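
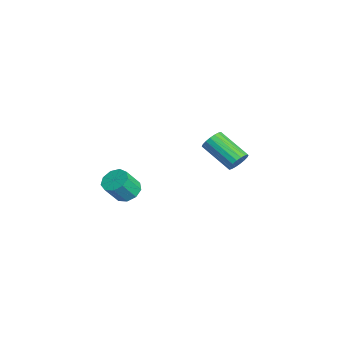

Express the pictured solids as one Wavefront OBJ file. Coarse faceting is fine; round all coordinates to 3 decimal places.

v -0.508 3.013 -0.368
v -0.176 3.064 0.13
v -1.341 2.078 1.006
v -1.672 2.027 0.508
v -0.341 3.273 0.146
v -1.506 2.287 1.022
v -0.539 3.431 0.061
v -1.704 2.445 0.937
v -0.73 3.506 -0.109
v -1.895 2.52 0.767
v -0.878 3.484 -0.331
v -2.043 2.497 0.546
v -0.952 3.368 -0.559
v -2.117 2.382 0.317
v -0.938 3.182 -0.75
v -2.103 2.196 0.126
v -0.839 2.962 -0.866
v -2.004 1.976 0.01
v -0.674 2.753 -0.882
v -1.839 1.767 -0.006
v -0.476 2.595 -0.797
v -1.641 1.609 0.079
v -0.285 2.52 -0.627
v -1.45 1.534 0.249
v -0.137 2.543 -0.406
v -1.302 1.556 0.471
v -0.063 2.658 -0.177
v -1.228 1.672 0.699
v -0.077 2.844 0.014
v -1.242 1.858 0.89
v 3.632 -2.552 0.997
v 4.231 -2.301 0.979
v 4.508 -2.898 1.886
v 3.908 -3.148 1.903
v 3.967 -2.045 1.228
v 4.243 -2.642 2.135
v 3.545 -2.026 1.369
v 3.822 -2.623 2.276
v 3.165 -2.253 1.336
v 3.441 -2.85 2.242
v 3.002 -2.62 1.144
v 3.279 -3.216 2.05
v 3.135 -2.955 0.883
v 3.411 -3.551 1.789
v 3.5 -3.101 0.675
v 3.776 -3.698 1.582
v 3.927 -2.99 0.618
v 4.203 -3.587 1.525
v 4.216 -2.674 0.738
v 4.492 -3.271 1.645
f 2 1 5
f 2 5 3
f 3 5 6
f 3 6 4
f 5 1 7
f 5 7 6
f 6 7 8
f 6 8 4
f 7 1 9
f 7 9 8
f 8 9 10
f 8 10 4
f 9 1 11
f 9 11 10
f 10 11 12
f 10 12 4
f 11 1 13
f 11 13 12
f 12 13 14
f 12 14 4
f 13 1 15
f 13 15 14
f 14 15 16
f 14 16 4
f 15 1 17
f 15 17 16
f 16 17 18
f 16 18 4
f 17 1 19
f 17 19 18
f 18 19 20
f 18 20 4
f 19 1 21
f 19 21 20
f 20 21 22
f 20 22 4
f 21 1 23
f 21 23 22
f 22 23 24
f 22 24 4
f 23 1 25
f 23 25 24
f 24 25 26
f 24 26 4
f 25 1 27
f 25 27 26
f 26 27 28
f 26 28 4
f 27 1 29
f 27 29 28
f 28 29 30
f 28 30 4
f 29 1 2
f 29 2 30
f 30 2 3
f 30 3 4
f 32 31 35
f 32 35 33
f 33 35 36
f 33 36 34
f 35 31 37
f 35 37 36
f 36 37 38
f 36 38 34
f 37 31 39
f 37 39 38
f 38 39 40
f 38 40 34
f 39 31 41
f 39 41 40
f 40 41 42
f 40 42 34
f 41 31 43
f 41 43 42
f 42 43 44
f 42 44 34
f 43 31 45
f 43 45 44
f 44 45 46
f 44 46 34
f 45 31 47
f 45 47 46
f 46 47 48
f 46 48 34
f 47 31 49
f 47 49 48
f 48 49 50
f 48 50 34
f 49 31 32
f 49 32 50
f 50 32 33
f 50 33 34



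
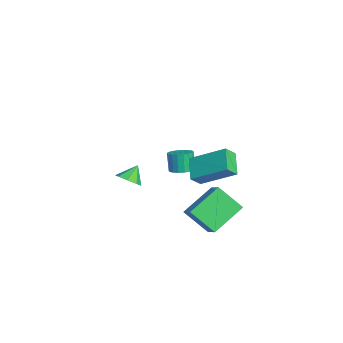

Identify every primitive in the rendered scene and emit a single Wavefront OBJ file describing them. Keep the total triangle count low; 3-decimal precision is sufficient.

v 2.394 0.75 -1.306
v 1.244 0.871 -0.534
v 3.266 2.376 -0.262
v 2.117 2.497 0.51
v 2.723 0.203 -0.73
v 1.574 0.324 0.042
v 3.596 1.829 0.314
v 2.446 1.95 1.086
v -2.458 -2.139 -3.691
v -1.85 -2.269 -3.289
v -2.882 -1.581 -2.869
v -1.812 -1.792 -3.592
v -2.151 -1.518 -3.953
v -2.671 -1.608 -4.161
v -3.065 -2.009 -4.093
v -3.104 -2.485 -3.79
v -2.764 -2.759 -3.429
v -2.245 -2.669 -3.221
v 1.389 1.471 -2.238
v 2.303 1.646 -1.691
v 1.901 2.593 -3.452
v 2.815 2.768 -2.904
v 2.305 -0.068 -3.276
v 3.219 0.107 -2.728
v 2.817 1.054 -4.489
v 3.731 1.229 -3.942
v -3.571 0.818 -3.864
v -3.133 0.301 -3.734
v -3.511 0.265 -2.606
v -3.949 0.782 -2.736
v -2.966 0.55 -3.669
v -3.344 0.514 -2.542
v -2.918 0.852 -3.644
v -3.296 0.817 -2.516
v -3 1.148 -3.662
v -3.378 1.112 -2.534
v -3.195 1.378 -3.72
v -3.573 1.342 -2.592
v -3.464 1.497 -3.806
v -3.842 1.461 -2.679
v -3.755 1.482 -3.904
v -4.133 1.446 -2.777
v -4.009 1.335 -3.994
v -4.387 1.299 -2.866
v -4.176 1.086 -4.058
v -4.554 1.05 -2.931
v -4.224 0.783 -4.084
v -4.602 0.748 -2.956
v -4.142 0.488 -4.066
v -4.52 0.452 -2.938
v -3.947 0.258 -4.008
v -4.325 0.222 -2.88
v -3.678 0.139 -3.921
v -4.056 0.103 -2.794
v -3.387 0.154 -3.823
v -3.765 0.118 -2.696
f 2 4 1
f 5 2 1
f 1 4 3
f 3 5 1
f 2 8 4
f 6 2 5
f 6 8 2
f 4 8 3
f 7 5 3
f 3 8 7
f 7 6 5
f 8 6 7
f 10 9 12
f 10 12 11
f 12 9 13
f 12 13 11
f 13 9 14
f 13 14 11
f 14 9 15
f 14 15 11
f 15 9 16
f 15 16 11
f 16 9 17
f 16 17 11
f 17 9 18
f 17 18 11
f 18 9 10
f 18 10 11
f 20 22 19
f 23 20 19
f 19 22 21
f 21 23 19
f 20 26 22
f 24 20 23
f 24 26 20
f 22 26 21
f 25 23 21
f 21 26 25
f 25 24 23
f 26 24 25
f 28 27 31
f 28 31 29
f 29 31 32
f 29 32 30
f 31 27 33
f 31 33 32
f 32 33 34
f 32 34 30
f 33 27 35
f 33 35 34
f 34 35 36
f 34 36 30
f 35 27 37
f 35 37 36
f 36 37 38
f 36 38 30
f 37 27 39
f 37 39 38
f 38 39 40
f 38 40 30
f 39 27 41
f 39 41 40
f 40 41 42
f 40 42 30
f 41 27 43
f 41 43 42
f 42 43 44
f 42 44 30
f 43 27 45
f 43 45 44
f 44 45 46
f 44 46 30
f 45 27 47
f 45 47 46
f 46 47 48
f 46 48 30
f 47 27 49
f 47 49 48
f 48 49 50
f 48 50 30
f 49 27 51
f 49 51 50
f 50 51 52
f 50 52 30
f 51 27 53
f 51 53 52
f 52 53 54
f 52 54 30
f 53 27 55
f 53 55 54
f 54 55 56
f 54 56 30
f 55 27 28
f 55 28 56
f 56 28 29
f 56 29 30



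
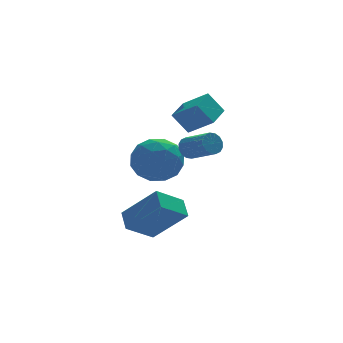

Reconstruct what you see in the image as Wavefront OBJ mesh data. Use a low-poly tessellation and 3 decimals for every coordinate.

v -1.485 -1.905 -2.069
v -0.297 -2.854 -0.621
v -1.398 -1.007 -1.553
v -0.209 -1.956 -0.104
v -0.231 -1.564 -2.876
v 0.958 -2.513 -1.427
v -0.143 -0.666 -2.359
v 1.045 -1.615 -0.911
v 1.088 -2.174 2.212
v 1.296 -1.847 2.616
v 1.921 -2.96 3.193
v 1.712 -3.286 2.788
v 1.04 -1.938 2.718
v 1.665 -3.051 3.294
v 0.797 -2.092 2.683
v 1.422 -3.205 3.26
v 0.632 -2.268 2.523
v 1.256 -3.381 3.099
v 0.589 -2.419 2.279
v 1.213 -3.531 2.856
v 0.679 -2.504 2.017
v 1.304 -3.616 2.594
v 0.879 -2.5 1.807
v 1.504 -3.613 2.384
v 1.135 -2.409 1.706
v 1.76 -3.522 2.282
v 1.378 -2.255 1.74
v 2.003 -3.368 2.317
v 1.544 -2.079 1.901
v 2.168 -3.192 2.477
v 1.587 -1.929 2.144
v 2.211 -3.041 2.721
v 1.496 -1.844 2.406
v 2.121 -2.956 2.983
v 1.383 0.979 2.957
v 2.191 0.09 3.733
v 2.208 1.972 3.235
v 3.016 1.083 4.011
v 2.024 0.717 1.989
v 2.832 -0.172 2.765
v 2.849 1.71 2.267
v 3.657 0.821 3.043
v -0.037 1.246 -0.419
v 0.724 2.215 -0.566
v 1.056 0.625 1.146
v 1.817 1.594 0.999
v 0.654 1.773 1.391
v -0.022 2.157 0.424
v 1.802 0.683 0.156
v 1.126 1.067 -0.811
v 1.861 1.867 -0.211
v 1.151 2.541 0.552
v 0.629 0.299 0.028
v -0.081 0.973 0.791
v 0.247 1.785 -0.63
v 1.533 1.055 1.21
v 0.849 1.16 1.44
v 1.296 1.73 1.354
v -0.191 1.751 -0.048
v 0.256 2.32 -0.135
v 0.215 2.061 1.016
v 1.524 0.52 0.715
v 1.971 1.089 0.628
v 0.484 1.11 -0.774
v 0.931 1.68 -0.86
v 1.565 0.779 -0.436
v 1.363 2.15 -0.508
v 2.005 1.785 0.412
v 1.997 1.25 -0.083
v 1.599 1.475 -0.651
v 0.946 2.546 -0.059
v 1.588 2.181 0.861
v 0.904 2.286 1.091
v 0.507 2.512 0.523
v 1.614 2.341 0.15
v 0.192 0.659 -0.281
v 0.834 0.294 0.639
v 1.273 0.328 0.057
v 0.876 0.554 -0.511
v -0.225 1.055 0.168
v 0.417 0.69 1.088
v 0.181 1.365 1.231
v -0.217 1.59 0.663
v 0.166 0.499 0.43
f 2 4 1
f 5 2 1
f 1 4 3
f 3 5 1
f 2 8 4
f 6 2 5
f 6 8 2
f 4 8 3
f 7 5 3
f 3 8 7
f 7 6 5
f 8 6 7
f 10 9 13
f 10 13 11
f 11 13 14
f 11 14 12
f 13 9 15
f 13 15 14
f 14 15 16
f 14 16 12
f 15 9 17
f 15 17 16
f 16 17 18
f 16 18 12
f 17 9 19
f 17 19 18
f 18 19 20
f 18 20 12
f 19 9 21
f 19 21 20
f 20 21 22
f 20 22 12
f 21 9 23
f 21 23 22
f 22 23 24
f 22 24 12
f 23 9 25
f 23 25 24
f 24 25 26
f 24 26 12
f 25 9 27
f 25 27 26
f 26 27 28
f 26 28 12
f 27 9 29
f 27 29 28
f 28 29 30
f 28 30 12
f 29 9 31
f 29 31 30
f 30 31 32
f 30 32 12
f 31 9 33
f 31 33 32
f 32 33 34
f 32 34 12
f 33 9 10
f 33 10 34
f 34 10 11
f 34 11 12
f 36 38 35
f 39 36 35
f 35 38 37
f 37 39 35
f 36 42 38
f 40 36 39
f 40 42 36
f 38 42 37
f 41 39 37
f 37 42 41
f 41 40 39
f 42 40 41
f 43 80 59
f 80 54 83
f 59 83 48
f 80 83 59
f 43 59 55
f 59 48 60
f 55 60 44
f 59 60 55
f 43 55 64
f 55 44 65
f 64 65 50
f 55 65 64
f 43 64 76
f 64 50 79
f 76 79 53
f 64 79 76
f 43 76 80
f 76 53 84
f 80 84 54
f 76 84 80
f 44 60 71
f 60 48 74
f 71 74 52
f 60 74 71
f 48 83 61
f 83 54 82
f 61 82 47
f 83 82 61
f 54 84 81
f 84 53 77
f 81 77 45
f 84 77 81
f 53 79 78
f 79 50 66
f 78 66 49
f 79 66 78
f 50 65 70
f 65 44 67
f 70 67 51
f 65 67 70
f 46 72 58
f 72 52 73
f 58 73 47
f 72 73 58
f 46 58 56
f 58 47 57
f 56 57 45
f 58 57 56
f 46 56 63
f 56 45 62
f 63 62 49
f 56 62 63
f 46 63 68
f 63 49 69
f 68 69 51
f 63 69 68
f 46 68 72
f 68 51 75
f 72 75 52
f 68 75 72
f 47 73 61
f 73 52 74
f 61 74 48
f 73 74 61
f 45 57 81
f 57 47 82
f 81 82 54
f 57 82 81
f 49 62 78
f 62 45 77
f 78 77 53
f 62 77 78
f 51 69 70
f 69 49 66
f 70 66 50
f 69 66 70
f 52 75 71
f 75 51 67
f 71 67 44
f 75 67 71



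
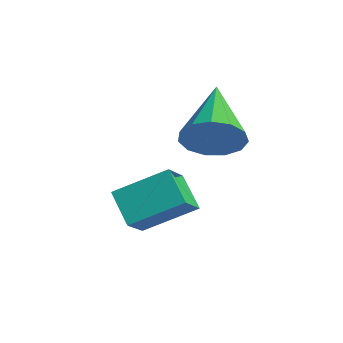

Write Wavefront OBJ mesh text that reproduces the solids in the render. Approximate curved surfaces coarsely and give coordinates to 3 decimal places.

v 0.65 0.364 0.744
v 1.12 0.581 1.354
v -0.89 1.136 1.656
v 1.121 0.926 1.064
v 0.973 1.092 0.672
v 0.722 1.027 0.303
v 0.448 0.752 0.074
v 0.239 0.353 0.058
v 0.16 -0.042 0.26
v 0.237 -0.309 0.615
v 0.445 -0.362 1.011
v 0.718 -0.184 1.323
v 0.97 0.167 1.45
v -0.171 -1.773 -0.907
v 0.356 -0.592 -0.168
v -0.671 -1.216 -1.442
v -0.144 -0.034 -0.703
v 0.644 -1.706 -1.597
v 1.171 -0.524 -0.858
v 0.144 -1.148 -2.132
v 0.671 0.033 -1.393
f 2 1 4
f 2 4 3
f 4 1 5
f 4 5 3
f 5 1 6
f 5 6 3
f 6 1 7
f 6 7 3
f 7 1 8
f 7 8 3
f 8 1 9
f 8 9 3
f 9 1 10
f 9 10 3
f 10 1 11
f 10 11 3
f 11 1 12
f 11 12 3
f 12 1 13
f 12 13 3
f 13 1 2
f 13 2 3
f 15 17 14
f 18 15 14
f 14 17 16
f 16 18 14
f 15 21 17
f 19 15 18
f 19 21 15
f 17 21 16
f 20 18 16
f 16 21 20
f 20 19 18
f 21 19 20



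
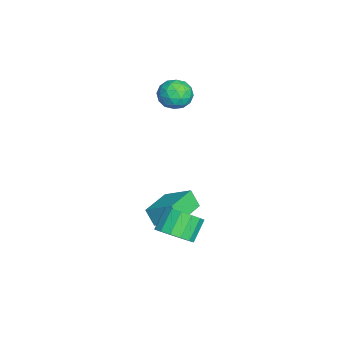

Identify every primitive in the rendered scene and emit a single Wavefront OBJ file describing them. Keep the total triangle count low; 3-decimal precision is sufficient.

v -0.017 2.429 -2.334
v -0.25 2.081 -1.618
v 0.443 3.447 -1.689
v 0.21 3.099 -0.973
v 1.31 1.761 -2.227
v 1.077 1.413 -1.511
v 1.77 2.779 -1.582
v 1.537 2.431 -0.866
v 3.195 2.609 -1.216
v 3.756 2.512 -0.668
v 3.086 2.874 0.083
v 2.525 2.971 -0.464
v 3.808 2.893 -0.806
v 3.137 3.255 -0.054
v 3.695 3.199 -1.053
v 3.025 3.561 -0.302
v 3.449 3.346 -1.344
v 2.778 3.708 -0.593
v 3.134 3.296 -1.601
v 2.464 3.658 -0.85
v 2.836 3.062 -1.754
v 2.166 3.424 -1.003
v 2.634 2.706 -1.763
v 1.964 3.068 -1.012
v 2.583 2.325 -1.626
v 1.912 2.687 -0.874
v 2.695 2.019 -1.378
v 2.025 2.381 -0.627
v 2.942 1.872 -1.087
v 2.271 2.234 -0.336
v 3.256 1.922 -0.83
v 2.586 2.284 -0.079
v 3.554 2.156 -0.677
v 2.884 2.518 0.074
v -2.272 2.373 3.383
v -1.975 2.714 2.789
v -1.165 2.086 3.771
v -0.868 2.427 3.177
v -1.202 2.829 3.71
v -1.886 3.007 3.47
v -1.254 1.793 3.09
v -1.938 1.971 2.85
v -1.345 2.356 2.608
v -1.314 2.996 2.991
v -1.826 1.804 3.569
v -1.795 2.444 3.952
v -2.221 2.569 3.052
v -0.919 2.231 3.508
v -1.116 2.467 3.822
v -0.941 2.668 3.473
v -2.169 2.741 3.452
v -1.994 2.941 3.103
v -1.54 3.009 3.644
v -1.146 1.859 3.457
v -0.971 2.059 3.108
v -2.199 2.132 3.087
v -2.024 2.333 2.738
v -1.6 1.791 2.916
v -1.676 2.559 2.596
v -1.025 2.39 2.825
v -1.252 2.018 2.773
v -1.654 2.122 2.632
v -1.657 2.935 2.821
v -1.007 2.766 3.05
v -1.203 3.002 3.363
v -1.605 3.107 3.222
v -1.287 2.724 2.715
v -2.133 2.034 3.51
v -1.483 1.865 3.739
v -1.535 1.693 3.338
v -1.937 1.798 3.197
v -2.115 2.41 3.735
v -1.464 2.241 3.964
v -1.486 2.678 3.928
v -1.888 2.782 3.787
v -1.853 2.076 3.845
f 2 4 1
f 5 2 1
f 1 4 3
f 3 5 1
f 2 8 4
f 6 2 5
f 6 8 2
f 4 8 3
f 7 5 3
f 3 8 7
f 7 6 5
f 8 6 7
f 10 9 13
f 10 13 11
f 11 13 14
f 11 14 12
f 13 9 15
f 13 15 14
f 14 15 16
f 14 16 12
f 15 9 17
f 15 17 16
f 16 17 18
f 16 18 12
f 17 9 19
f 17 19 18
f 18 19 20
f 18 20 12
f 19 9 21
f 19 21 20
f 20 21 22
f 20 22 12
f 21 9 23
f 21 23 22
f 22 23 24
f 22 24 12
f 23 9 25
f 23 25 24
f 24 25 26
f 24 26 12
f 25 9 27
f 25 27 26
f 26 27 28
f 26 28 12
f 27 9 29
f 27 29 28
f 28 29 30
f 28 30 12
f 29 9 31
f 29 31 30
f 30 31 32
f 30 32 12
f 31 9 33
f 31 33 32
f 32 33 34
f 32 34 12
f 33 9 10
f 33 10 34
f 34 10 11
f 34 11 12
f 35 72 51
f 72 46 75
f 51 75 40
f 72 75 51
f 35 51 47
f 51 40 52
f 47 52 36
f 51 52 47
f 35 47 56
f 47 36 57
f 56 57 42
f 47 57 56
f 35 56 68
f 56 42 71
f 68 71 45
f 56 71 68
f 35 68 72
f 68 45 76
f 72 76 46
f 68 76 72
f 36 52 63
f 52 40 66
f 63 66 44
f 52 66 63
f 40 75 53
f 75 46 74
f 53 74 39
f 75 74 53
f 46 76 73
f 76 45 69
f 73 69 37
f 76 69 73
f 45 71 70
f 71 42 58
f 70 58 41
f 71 58 70
f 42 57 62
f 57 36 59
f 62 59 43
f 57 59 62
f 38 64 50
f 64 44 65
f 50 65 39
f 64 65 50
f 38 50 48
f 50 39 49
f 48 49 37
f 50 49 48
f 38 48 55
f 48 37 54
f 55 54 41
f 48 54 55
f 38 55 60
f 55 41 61
f 60 61 43
f 55 61 60
f 38 60 64
f 60 43 67
f 64 67 44
f 60 67 64
f 39 65 53
f 65 44 66
f 53 66 40
f 65 66 53
f 37 49 73
f 49 39 74
f 73 74 46
f 49 74 73
f 41 54 70
f 54 37 69
f 70 69 45
f 54 69 70
f 43 61 62
f 61 41 58
f 62 58 42
f 61 58 62
f 44 67 63
f 67 43 59
f 63 59 36
f 67 59 63



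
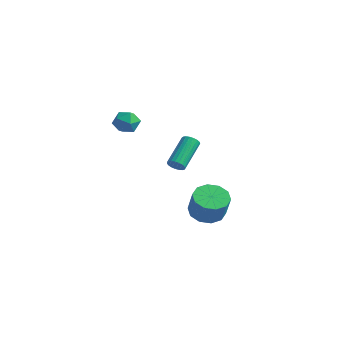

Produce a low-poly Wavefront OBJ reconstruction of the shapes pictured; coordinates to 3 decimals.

v -4.299 -1.256 3.497
v -3.54 -0.996 3.244
v -3.72 -2.284 4.176
v -2.961 -2.024 3.923
v -3.402 -1.565 4.473
v -3.76 -0.929 4.054
v -3.5 -2.351 3.366
v -3.858 -1.715 2.947
v -3.047 -1.672 3.164
v -2.986 -1.186 3.848
v -4.274 -2.094 3.572
v -4.213 -1.608 4.256
v -2.713 1.273 -0.377
v -2.224 1.241 -0.129
v -2.697 2.955 1.026
v -3.187 2.987 0.777
v -2.177 1.375 -0.308
v -2.65 3.088 0.846
v -2.223 1.491 -0.5
v -2.697 3.205 0.655
v -2.354 1.569 -0.67
v -2.827 3.283 0.485
v -2.547 1.597 -0.79
v -3.02 3.311 0.365
v -2.769 1.568 -0.838
v -3.242 3.282 0.317
v -2.981 1.489 -0.807
v -3.454 3.202 0.348
v -3.147 1.372 -0.701
v -3.62 3.086 0.453
v -3.238 1.238 -0.54
v -3.711 2.952 0.615
v -3.238 1.11 -0.35
v -3.711 2.824 0.805
v -3.148 1.01 -0.165
v -3.621 2.724 0.99
v -2.982 0.956 -0.017
v -3.455 2.67 1.138
v -2.77 0.957 0.069
v -3.243 2.671 1.224
v -2.548 1.012 0.078
v -3.021 2.726 1.232
v -2.355 1.112 0.008
v -2.828 2.826 1.162
v -1.742 2.736 -4.165
v -0.752 2.843 -4.582
v -0.087 2.49 -3.091
v -1.078 2.384 -2.675
v -0.945 3.44 -4.355
v -0.28 3.087 -2.864
v -1.443 3.768 -4.055
v -0.778 3.416 -2.564
v -2.055 3.702 -3.798
v -1.391 3.35 -2.307
v -2.548 3.267 -3.681
v -1.883 2.915 -2.19
v -2.733 2.63 -3.749
v -2.068 2.277 -2.258
v -2.54 2.033 -3.976
v -1.875 1.68 -2.485
v -2.042 1.704 -4.276
v -1.377 1.352 -2.785
v -1.429 1.77 -4.533
v -0.765 1.418 -3.042
v -0.937 2.205 -4.65
v -0.272 1.853 -3.159
f 1 12 6
f 1 6 2
f 1 2 8
f 1 8 11
f 1 11 12
f 2 6 10
f 6 12 5
f 12 11 3
f 11 8 7
f 8 2 9
f 4 10 5
f 4 5 3
f 4 3 7
f 4 7 9
f 4 9 10
f 5 10 6
f 3 5 12
f 7 3 11
f 9 7 8
f 10 9 2
f 14 13 17
f 14 17 15
f 15 17 18
f 15 18 16
f 17 13 19
f 17 19 18
f 18 19 20
f 18 20 16
f 19 13 21
f 19 21 20
f 20 21 22
f 20 22 16
f 21 13 23
f 21 23 22
f 22 23 24
f 22 24 16
f 23 13 25
f 23 25 24
f 24 25 26
f 24 26 16
f 25 13 27
f 25 27 26
f 26 27 28
f 26 28 16
f 27 13 29
f 27 29 28
f 28 29 30
f 28 30 16
f 29 13 31
f 29 31 30
f 30 31 32
f 30 32 16
f 31 13 33
f 31 33 32
f 32 33 34
f 32 34 16
f 33 13 35
f 33 35 34
f 34 35 36
f 34 36 16
f 35 13 37
f 35 37 36
f 36 37 38
f 36 38 16
f 37 13 39
f 37 39 38
f 38 39 40
f 38 40 16
f 39 13 41
f 39 41 40
f 40 41 42
f 40 42 16
f 41 13 43
f 41 43 42
f 42 43 44
f 42 44 16
f 43 13 14
f 43 14 44
f 44 14 15
f 44 15 16
f 46 45 49
f 46 49 47
f 47 49 50
f 47 50 48
f 49 45 51
f 49 51 50
f 50 51 52
f 50 52 48
f 51 45 53
f 51 53 52
f 52 53 54
f 52 54 48
f 53 45 55
f 53 55 54
f 54 55 56
f 54 56 48
f 55 45 57
f 55 57 56
f 56 57 58
f 56 58 48
f 57 45 59
f 57 59 58
f 58 59 60
f 58 60 48
f 59 45 61
f 59 61 60
f 60 61 62
f 60 62 48
f 61 45 63
f 61 63 62
f 62 63 64
f 62 64 48
f 63 45 65
f 63 65 64
f 64 65 66
f 64 66 48
f 65 45 46
f 65 46 66
f 66 46 47
f 66 47 48



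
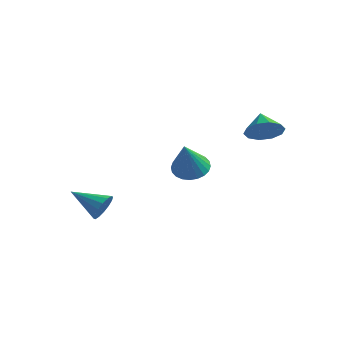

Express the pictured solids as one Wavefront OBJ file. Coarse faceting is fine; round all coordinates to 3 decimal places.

v -2.686 -2.721 -0.818
v -2.412 -3.095 -0.349
v -4.054 -2.999 -0.242
v -2.421 -2.78 -0.217
v -2.501 -2.449 -0.246
v -2.63 -2.191 -0.429
v -2.775 -2.075 -0.716
v -2.896 -2.132 -1.031
v -2.96 -2.347 -1.288
v -2.952 -2.662 -1.42
v -2.872 -2.993 -1.39
v -2.742 -3.251 -1.207
v -2.598 -3.367 -0.92
v -2.477 -3.31 -0.606
v 1.74 1.641 2.869
v 2.131 1.394 3.535
v 1.14 2.259 3.451
v 2.37 1.796 3.355
v 2.368 2.138 2.989
v 2.127 2.29 2.578
v 1.738 2.194 2.278
v 1.35 1.887 2.204
v 1.111 1.486 2.384
v 1.112 1.144 2.749
v 1.353 0.991 3.16
v 1.743 1.087 3.46
v 0.468 -1.407 1.781
v 0.935 -0.862 1.997
v 0.772 -2.253 3.259
v 0.681 -0.765 2.104
v 0.394 -0.766 2.162
v 0.118 -0.865 2.163
v -0.104 -1.046 2.105
v -0.239 -1.283 1.997
v -0.267 -1.538 1.857
v -0.182 -1.773 1.705
v 0.001 -1.953 1.565
v 0.255 -2.05 1.457
v 0.542 -2.049 1.399
v 0.818 -1.95 1.399
v 1.04 -1.769 1.457
v 1.175 -1.532 1.564
v 1.203 -1.277 1.704
v 1.118 -1.041 1.856
f 2 1 4
f 2 4 3
f 4 1 5
f 4 5 3
f 5 1 6
f 5 6 3
f 6 1 7
f 6 7 3
f 7 1 8
f 7 8 3
f 8 1 9
f 8 9 3
f 9 1 10
f 9 10 3
f 10 1 11
f 10 11 3
f 11 1 12
f 11 12 3
f 12 1 13
f 12 13 3
f 13 1 14
f 13 14 3
f 14 1 2
f 14 2 3
f 16 15 18
f 16 18 17
f 18 15 19
f 18 19 17
f 19 15 20
f 19 20 17
f 20 15 21
f 20 21 17
f 21 15 22
f 21 22 17
f 22 15 23
f 22 23 17
f 23 15 24
f 23 24 17
f 24 15 25
f 24 25 17
f 25 15 26
f 25 26 17
f 26 15 16
f 26 16 17
f 28 27 30
f 28 30 29
f 30 27 31
f 30 31 29
f 31 27 32
f 31 32 29
f 32 27 33
f 32 33 29
f 33 27 34
f 33 34 29
f 34 27 35
f 34 35 29
f 35 27 36
f 35 36 29
f 36 27 37
f 36 37 29
f 37 27 38
f 37 38 29
f 38 27 39
f 38 39 29
f 39 27 40
f 39 40 29
f 40 27 41
f 40 41 29
f 41 27 42
f 41 42 29
f 42 27 43
f 42 43 29
f 43 27 44
f 43 44 29
f 44 27 28
f 44 28 29



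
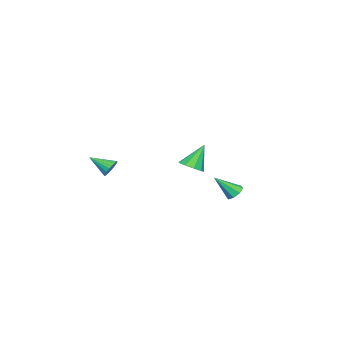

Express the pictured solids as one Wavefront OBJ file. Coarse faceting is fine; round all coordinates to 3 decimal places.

v 2.415 -2.255 -3.32
v 2.803 -2.412 -3.676
v 2.545 -3.345 -2.7
v 2.926 -2.305 -3.515
v 2.961 -2.191 -3.321
v 2.902 -2.087 -3.126
v 2.758 -2.013 -2.964
v 2.555 -1.98 -2.864
v 2.328 -1.995 -2.843
v 2.115 -2.055 -2.904
v 1.955 -2.149 -3.037
v 1.874 -2.262 -3.219
v 1.887 -2.374 -3.418
v 1.991 -2.465 -3.6
v 2.168 -2.52 -3.734
v 2.388 -2.529 -3.796
v 2.613 -2.491 -3.775
v 2.602 4.272 -3.734
v 3.084 4.425 -3.856
v 3.118 3.448 -2.726
v 2.915 4.657 -3.58
v 2.563 4.663 -3.394
v 2.234 4.44 -3.408
v 2.12 4.118 -3.612
v 2.289 3.886 -3.888
v 2.641 3.88 -4.074
v 2.97 4.103 -4.06
v 0.124 0.907 -3.488
v 0.666 1.306 -3.335
v -0.544 1.313 -2.172
v 0.345 1.555 -3.575
v -0.079 1.501 -3.774
v -0.409 1.169 -3.839
v -0.489 0.715 -3.74
v -0.282 0.35 -3.522
v 0.115 0.247 -3.289
v 0.516 0.452 -3.148
v 0.734 0.87 -3.166
f 2 1 4
f 2 4 3
f 4 1 5
f 4 5 3
f 5 1 6
f 5 6 3
f 6 1 7
f 6 7 3
f 7 1 8
f 7 8 3
f 8 1 9
f 8 9 3
f 9 1 10
f 9 10 3
f 10 1 11
f 10 11 3
f 11 1 12
f 11 12 3
f 12 1 13
f 12 13 3
f 13 1 14
f 13 14 3
f 14 1 15
f 14 15 3
f 15 1 16
f 15 16 3
f 16 1 17
f 16 17 3
f 17 1 2
f 17 2 3
f 19 18 21
f 19 21 20
f 21 18 22
f 21 22 20
f 22 18 23
f 22 23 20
f 23 18 24
f 23 24 20
f 24 18 25
f 24 25 20
f 25 18 26
f 25 26 20
f 26 18 27
f 26 27 20
f 27 18 19
f 27 19 20
f 29 28 31
f 29 31 30
f 31 28 32
f 31 32 30
f 32 28 33
f 32 33 30
f 33 28 34
f 33 34 30
f 34 28 35
f 34 35 30
f 35 28 36
f 35 36 30
f 36 28 37
f 36 37 30
f 37 28 38
f 37 38 30
f 38 28 29
f 38 29 30



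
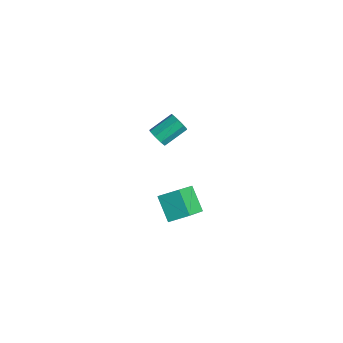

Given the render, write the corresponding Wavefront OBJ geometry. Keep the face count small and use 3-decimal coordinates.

v -3.877 0.542 1.156
v -3.694 0.821 0.681
v -3.68 2.017 1.39
v -3.863 1.738 1.864
v -4.137 0.809 0.711
v -4.123 2.004 1.42
v -4.428 0.64 1.001
v -4.413 1.836 1.71
v -4.396 0.414 1.382
v -4.381 1.61 2.091
v -4.06 0.263 1.63
v -4.046 1.459 2.339
v -3.617 0.276 1.6
v -3.603 1.471 2.309
v -3.327 0.444 1.31
v -3.312 1.64 2.019
v -3.359 0.67 0.929
v -3.344 1.866 1.638
v 0.733 -1.236 1.891
v 1.698 -2.454 3.069
v 1.185 -0.417 2.367
v 2.15 -1.634 3.546
v 1.79 -1.286 0.974
v 2.755 -2.503 2.153
v 2.242 -0.466 1.451
v 3.207 -1.684 2.629
f 2 1 5
f 2 5 3
f 3 5 6
f 3 6 4
f 5 1 7
f 5 7 6
f 6 7 8
f 6 8 4
f 7 1 9
f 7 9 8
f 8 9 10
f 8 10 4
f 9 1 11
f 9 11 10
f 10 11 12
f 10 12 4
f 11 1 13
f 11 13 12
f 12 13 14
f 12 14 4
f 13 1 15
f 13 15 14
f 14 15 16
f 14 16 4
f 15 1 17
f 15 17 16
f 16 17 18
f 16 18 4
f 17 1 2
f 17 2 18
f 18 2 3
f 18 3 4
f 20 22 19
f 23 20 19
f 19 22 21
f 21 23 19
f 20 26 22
f 24 20 23
f 24 26 20
f 22 26 21
f 25 23 21
f 21 26 25
f 25 24 23
f 26 24 25



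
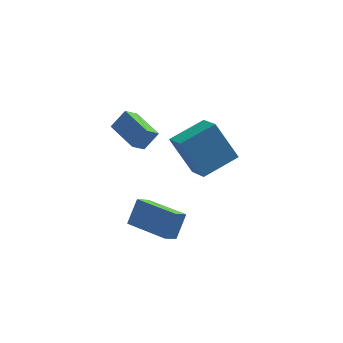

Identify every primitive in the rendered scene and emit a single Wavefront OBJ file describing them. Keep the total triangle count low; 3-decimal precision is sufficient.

v 0.083 1.035 0.135
v -0.491 0.578 0.723
v -0.844 2.564 0.418
v -1.418 2.107 1.006
v 0.778 1.293 1.014
v 0.204 0.836 1.602
v -0.149 2.822 1.297
v -0.723 2.365 1.885
v 2.607 -1.907 0.437
v 1.593 -1.246 2.274
v 2.191 -0.61 -0.26
v 1.177 0.051 1.578
v 4.263 -1.051 1.042
v 3.249 -0.39 2.88
v 3.847 0.246 0.346
v 2.833 0.907 2.183
v 1.199 -4.301 -1.805
v 0.666 -4.805 -1.285
v -0.391 -2.805 -1.984
v -0.924 -3.31 -1.463
v 1.684 -3.65 -0.677
v 1.151 -4.155 -0.156
v 0.094 -2.155 -0.855
v -0.439 -2.659 -0.335
f 2 4 1
f 5 2 1
f 1 4 3
f 3 5 1
f 2 8 4
f 6 2 5
f 6 8 2
f 4 8 3
f 7 5 3
f 3 8 7
f 7 6 5
f 8 6 7
f 10 12 9
f 13 10 9
f 9 12 11
f 11 13 9
f 10 16 12
f 14 10 13
f 14 16 10
f 12 16 11
f 15 13 11
f 11 16 15
f 15 14 13
f 16 14 15
f 18 20 17
f 21 18 17
f 17 20 19
f 19 21 17
f 18 24 20
f 22 18 21
f 22 24 18
f 20 24 19
f 23 21 19
f 19 24 23
f 23 22 21
f 24 22 23



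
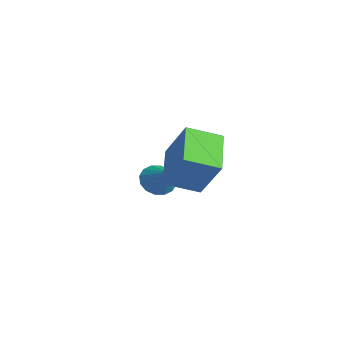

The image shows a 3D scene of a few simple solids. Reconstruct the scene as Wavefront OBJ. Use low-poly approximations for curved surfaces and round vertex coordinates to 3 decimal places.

v -2.029 3.196 0.597
v -1.611 3.555 0.148
v -1.131 3.184 1.423
v -1.786 3.813 0.342
v -2.027 3.906 0.605
v -2.268 3.808 0.864
v -2.444 3.547 1.053
v -2.51 3.191 1.119
v -2.446 2.837 1.045
v -2.271 2.579 0.851
v -2.03 2.486 0.589
v -1.789 2.583 0.329
v -1.613 2.845 0.141
v -1.547 3.2 0.075
v 1.754 1.333 2.62
v 0.417 2.168 3.356
v 2.221 2.513 2.131
v 0.884 3.348 2.866
v 2.736 1.572 4.134
v 1.399 2.407 4.869
v 3.203 2.752 3.644
v 1.866 3.587 4.38
f 2 1 4
f 2 4 3
f 4 1 5
f 4 5 3
f 5 1 6
f 5 6 3
f 6 1 7
f 6 7 3
f 7 1 8
f 7 8 3
f 8 1 9
f 8 9 3
f 9 1 10
f 9 10 3
f 10 1 11
f 10 11 3
f 11 1 12
f 11 12 3
f 12 1 13
f 12 13 3
f 13 1 14
f 13 14 3
f 14 1 2
f 14 2 3
f 16 18 15
f 19 16 15
f 15 18 17
f 17 19 15
f 16 22 18
f 20 16 19
f 20 22 16
f 18 22 17
f 21 19 17
f 17 22 21
f 21 20 19
f 22 20 21



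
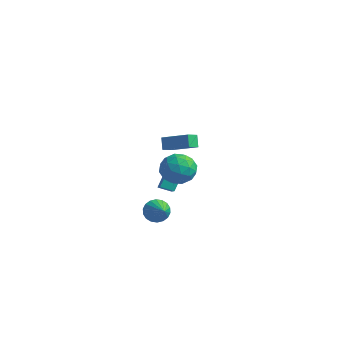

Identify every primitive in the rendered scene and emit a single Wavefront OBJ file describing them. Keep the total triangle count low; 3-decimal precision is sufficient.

v 2.255 -1.292 1.568
v 3.122 -1.802 1.02
v 2.218 -2.678 2.8
v 3.085 -3.188 2.252
v 3.265 -2.211 2.823
v 3.287 -1.354 2.062
v 2.053 -3.126 1.758
v 2.075 -2.269 0.997
v 2.997 -2.936 1.137
v 3.746 -2.37 1.795
v 1.594 -2.11 2.025
v 2.343 -1.544 2.683
v 2.691 -1.426 1.186
v 2.649 -3.054 2.634
v 2.754 -2.48 2.97
v 3.264 -2.78 2.648
v 2.789 -1.162 1.798
v 3.298 -1.462 1.476
v 3.382 -1.702 2.536
v 2.042 -3.018 2.344
v 2.551 -3.318 2.022
v 2.076 -1.7 1.172
v 2.586 -2 0.85
v 1.958 -2.778 1.284
v 3.128 -2.392 0.933
v 3.106 -3.206 1.657
v 2.5 -3.169 1.367
v 2.513 -2.666 0.919
v 3.568 -2.059 1.319
v 3.547 -2.874 2.043
v 3.652 -2.299 2.379
v 3.665 -1.796 1.932
v 3.495 -2.725 1.388
v 1.793 -1.606 1.777
v 1.772 -2.421 2.501
v 1.675 -2.684 1.888
v 1.688 -2.181 1.441
v 2.234 -1.274 2.163
v 2.212 -2.088 2.887
v 2.827 -1.814 2.901
v 2.84 -1.311 2.453
v 1.845 -1.755 2.432
v 1.465 -1.657 3.742
v 1.519 -2.429 4.043
v 3.177 -1.266 4.441
v 3.23 -2.037 4.742
v 1.83 -1.923 2.998
v 1.883 -2.694 3.299
v 3.541 -1.531 3.697
v 3.595 -2.303 3.998
v -1.889 0.393 -4.291
v -1.394 0.848 -4.843
v -0.591 -0.193 -3.609
v -1.44 1.093 -4.546
v -1.574 1.199 -4.199
v -1.771 1.145 -3.87
v -1.992 0.943 -3.625
v -2.192 0.631 -3.511
v -2.332 0.273 -3.552
v -2.385 -0.062 -3.739
v -2.339 -0.306 -4.036
v -2.205 -0.412 -4.383
v -2.008 -0.359 -4.712
v -1.787 -0.156 -4.958
v -1.587 0.155 -5.071
v -1.447 0.514 -5.03
v -4.614 3.051 -4.301
v -4.823 4.143 -2.798
v -3.963 3.617 -4.622
v -4.173 4.709 -3.118
v -3.427 2.151 -3.482
v -3.637 3.243 -1.978
v -2.777 2.717 -3.802
v -2.986 3.809 -2.299
f 1 38 17
f 38 12 41
f 17 41 6
f 38 41 17
f 1 17 13
f 17 6 18
f 13 18 2
f 17 18 13
f 1 13 22
f 13 2 23
f 22 23 8
f 13 23 22
f 1 22 34
f 22 8 37
f 34 37 11
f 22 37 34
f 1 34 38
f 34 11 42
f 38 42 12
f 34 42 38
f 2 18 29
f 18 6 32
f 29 32 10
f 18 32 29
f 6 41 19
f 41 12 40
f 19 40 5
f 41 40 19
f 12 42 39
f 42 11 35
f 39 35 3
f 42 35 39
f 11 37 36
f 37 8 24
f 36 24 7
f 37 24 36
f 8 23 28
f 23 2 25
f 28 25 9
f 23 25 28
f 4 30 16
f 30 10 31
f 16 31 5
f 30 31 16
f 4 16 14
f 16 5 15
f 14 15 3
f 16 15 14
f 4 14 21
f 14 3 20
f 21 20 7
f 14 20 21
f 4 21 26
f 21 7 27
f 26 27 9
f 21 27 26
f 4 26 30
f 26 9 33
f 30 33 10
f 26 33 30
f 5 31 19
f 31 10 32
f 19 32 6
f 31 32 19
f 3 15 39
f 15 5 40
f 39 40 12
f 15 40 39
f 7 20 36
f 20 3 35
f 36 35 11
f 20 35 36
f 9 27 28
f 27 7 24
f 28 24 8
f 27 24 28
f 10 33 29
f 33 9 25
f 29 25 2
f 33 25 29
f 44 46 43
f 47 44 43
f 43 46 45
f 45 47 43
f 44 50 46
f 48 44 47
f 48 50 44
f 46 50 45
f 49 47 45
f 45 50 49
f 49 48 47
f 50 48 49
f 52 51 54
f 52 54 53
f 54 51 55
f 54 55 53
f 55 51 56
f 55 56 53
f 56 51 57
f 56 57 53
f 57 51 58
f 57 58 53
f 58 51 59
f 58 59 53
f 59 51 60
f 59 60 53
f 60 51 61
f 60 61 53
f 61 51 62
f 61 62 53
f 62 51 63
f 62 63 53
f 63 51 64
f 63 64 53
f 64 51 65
f 64 65 53
f 65 51 66
f 65 66 53
f 66 51 52
f 66 52 53
f 68 70 67
f 71 68 67
f 67 70 69
f 69 71 67
f 68 74 70
f 72 68 71
f 72 74 68
f 70 74 69
f 73 71 69
f 69 74 73
f 73 72 71
f 74 72 73



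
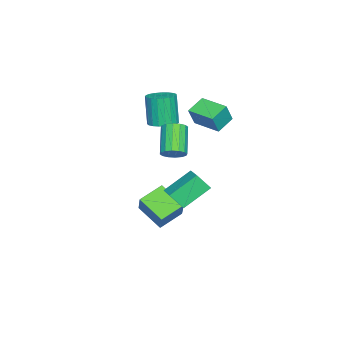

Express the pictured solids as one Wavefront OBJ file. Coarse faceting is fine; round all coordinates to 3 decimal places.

v 3.958 -1.356 -0.123
v 2.671 -0.188 1.056
v 3.777 -0.56 -1.109
v 2.49 0.607 0.07
v 5.07 -0.567 0.31
v 3.783 0.6 1.489
v 4.889 0.228 -0.676
v 3.602 1.396 0.503
v -2.113 -0.863 3.398
v -1.583 -1.067 4.688
v -1.439 0.893 3.4
v -0.909 0.688 4.69
v -0.951 -1.308 2.85
v -0.421 -1.513 4.14
v -0.277 0.447 2.852
v 0.253 0.243 4.142
v 4.012 -0.727 3.097
v 4.342 -0.269 3.635
v 2.877 -0.775 4.962
v 2.548 -1.233 4.423
v 4.082 -0.03 3.439
v 2.617 -0.536 4.766
v 3.803 0.023 3.152
v 2.339 -0.484 4.479
v 3.581 -0.126 2.85
v 2.116 -0.632 4.177
v 3.474 -0.435 2.613
v 2.009 -0.942 3.94
v 3.511 -0.823 2.507
v 2.047 -1.329 3.834
v 3.683 -1.185 2.558
v 2.218 -1.691 3.885
v 3.943 -1.424 2.754
v 2.478 -1.93 4.081
v 4.221 -1.476 3.041
v 2.757 -1.983 4.368
v 4.444 -1.328 3.343
v 2.979 -1.834 4.67
v 4.551 -1.018 3.58
v 3.086 -1.525 4.907
v 4.513 -0.631 3.686
v 3.049 -1.137 5.013
v 0.636 -1.493 -4.199
v 0.045 -3.104 -3.192
v 1.83 -0.927 -2.592
v 1.239 -2.538 -1.585
v 1.941 -2.382 -4.855
v 1.35 -3.993 -3.848
v 3.135 -1.816 -3.248
v 2.544 -3.427 -2.241
v -1.589 -3.556 2.025
v -0.662 -3.457 2.257
v -1.145 -3.784 4.327
v -2.071 -3.884 4.095
v -0.796 -3.081 2.286
v -1.279 -3.409 4.355
v -1.066 -2.788 2.269
v -1.549 -3.116 4.338
v -1.427 -2.628 2.21
v -1.91 -2.956 4.279
v -1.816 -2.628 2.119
v -2.299 -2.956 4.189
v -2.165 -2.789 2.012
v -2.648 -3.117 4.082
v -2.415 -3.082 1.908
v -2.898 -3.41 3.977
v -2.522 -3.457 1.823
v -3.005 -3.785 3.892
v -2.467 -3.85 1.774
v -2.95 -4.177 3.843
v -2.261 -4.191 1.768
v -2.744 -4.519 3.837
v -1.938 -4.423 1.806
v -2.421 -4.751 3.876
v -1.555 -4.505 1.883
v -2.038 -4.833 3.952
v -1.178 -4.423 1.984
v -1.661 -4.751 4.053
v -0.871 -4.191 2.092
v -1.354 -4.519 4.161
v -0.689 -3.849 2.189
v -1.172 -4.177 4.258
f 2 4 1
f 5 2 1
f 1 4 3
f 3 5 1
f 2 8 4
f 6 2 5
f 6 8 2
f 4 8 3
f 7 5 3
f 3 8 7
f 7 6 5
f 8 6 7
f 10 12 9
f 13 10 9
f 9 12 11
f 11 13 9
f 10 16 12
f 14 10 13
f 14 16 10
f 12 16 11
f 15 13 11
f 11 16 15
f 15 14 13
f 16 14 15
f 18 17 21
f 18 21 19
f 19 21 22
f 19 22 20
f 21 17 23
f 21 23 22
f 22 23 24
f 22 24 20
f 23 17 25
f 23 25 24
f 24 25 26
f 24 26 20
f 25 17 27
f 25 27 26
f 26 27 28
f 26 28 20
f 27 17 29
f 27 29 28
f 28 29 30
f 28 30 20
f 29 17 31
f 29 31 30
f 30 31 32
f 30 32 20
f 31 17 33
f 31 33 32
f 32 33 34
f 32 34 20
f 33 17 35
f 33 35 34
f 34 35 36
f 34 36 20
f 35 17 37
f 35 37 36
f 36 37 38
f 36 38 20
f 37 17 39
f 37 39 38
f 38 39 40
f 38 40 20
f 39 17 41
f 39 41 40
f 40 41 42
f 40 42 20
f 41 17 18
f 41 18 42
f 42 18 19
f 42 19 20
f 44 46 43
f 47 44 43
f 43 46 45
f 45 47 43
f 44 50 46
f 48 44 47
f 48 50 44
f 46 50 45
f 49 47 45
f 45 50 49
f 49 48 47
f 50 48 49
f 52 51 55
f 52 55 53
f 53 55 56
f 53 56 54
f 55 51 57
f 55 57 56
f 56 57 58
f 56 58 54
f 57 51 59
f 57 59 58
f 58 59 60
f 58 60 54
f 59 51 61
f 59 61 60
f 60 61 62
f 60 62 54
f 61 51 63
f 61 63 62
f 62 63 64
f 62 64 54
f 63 51 65
f 63 65 64
f 64 65 66
f 64 66 54
f 65 51 67
f 65 67 66
f 66 67 68
f 66 68 54
f 67 51 69
f 67 69 68
f 68 69 70
f 68 70 54
f 69 51 71
f 69 71 70
f 70 71 72
f 70 72 54
f 71 51 73
f 71 73 72
f 72 73 74
f 72 74 54
f 73 51 75
f 73 75 74
f 74 75 76
f 74 76 54
f 75 51 77
f 75 77 76
f 76 77 78
f 76 78 54
f 77 51 79
f 77 79 78
f 78 79 80
f 78 80 54
f 79 51 81
f 79 81 80
f 80 81 82
f 80 82 54
f 81 51 52
f 81 52 82
f 82 52 53
f 82 53 54



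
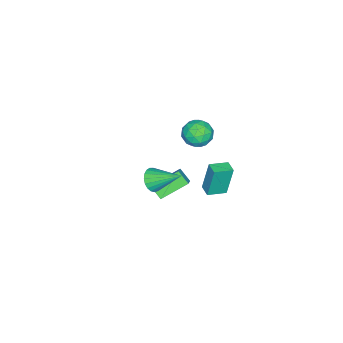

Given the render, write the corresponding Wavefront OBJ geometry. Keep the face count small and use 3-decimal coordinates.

v -3.19 0.546 -3.128
v -2.339 0.854 -2.468
v -2.956 1.324 -3.793
v -2.105 1.633 -3.133
v -1.975 -0.673 -4.127
v -1.124 -0.364 -3.467
v -1.741 0.106 -4.792
v -0.89 0.414 -4.132
v 0.004 3.956 4.011
v 0.604 3.178 3.897
v -1.264 2.982 3.983
v -0.664 2.204 3.869
v -0.677 2.697 4.725
v 0.107 3.299 4.743
v -0.767 2.861 3.137
v 0.017 3.463 3.155
v 0.127 2.502 3.357
v 0.183 2.4 4.338
v -0.843 3.76 3.542
v -0.787 3.658 4.523
v 0.416 3.652 3.957
v -1.076 2.508 3.923
v -1.083 2.797 4.427
v -0.73 2.34 4.36
v 0.123 3.723 4.454
v 0.476 3.266 4.387
v -0.277 2.984 4.874
v -1.136 2.894 3.493
v -0.783 2.437 3.426
v 0.07 3.82 3.52
v 0.423 3.363 3.453
v -0.383 3.176 3.006
v 0.488 2.798 3.572
v -0.258 2.225 3.555
v -0.318 2.611 3.125
v 0.143 2.965 3.136
v 0.52 2.738 4.149
v -0.225 2.166 4.132
v -0.232 2.455 4.636
v 0.228 2.809 4.646
v 0.24 2.341 3.831
v -0.435 3.994 3.748
v -1.18 3.422 3.731
v -0.888 3.351 3.234
v -0.428 3.705 3.244
v -0.402 3.935 4.325
v -1.148 3.362 4.308
v -0.803 3.195 4.744
v -0.342 3.549 4.755
v -0.9 3.819 4.049
v 2.986 1.964 2.028
v 3.562 1.7 2.533
v 2.854 3.676 3.072
v 3.743 1.858 2.297
v 3.793 2.035 2.014
v 3.703 2.199 1.734
v 3.49 2.322 1.504
v 3.189 2.384 1.365
v 2.853 2.372 1.341
v 2.541 2.291 1.436
v 2.305 2.152 1.632
v 2.187 1.982 1.898
v 2.207 1.808 2.185
v 2.362 1.661 2.446
v 2.625 1.566 2.634
v 2.95 1.54 2.717
v 3.282 1.588 2.682
v -3.463 1.882 -4.587
v -3.766 2.175 -2.459
v -4.397 2.722 -4.835
v -4.699 3.014 -2.707
v -2.901 2.506 -4.593
v -3.203 2.798 -2.465
v -3.834 3.345 -4.841
v -4.137 3.638 -2.713
f 2 4 1
f 5 2 1
f 1 4 3
f 3 5 1
f 2 8 4
f 6 2 5
f 6 8 2
f 4 8 3
f 7 5 3
f 3 8 7
f 7 6 5
f 8 6 7
f 9 46 25
f 46 20 49
f 25 49 14
f 46 49 25
f 9 25 21
f 25 14 26
f 21 26 10
f 25 26 21
f 9 21 30
f 21 10 31
f 30 31 16
f 21 31 30
f 9 30 42
f 30 16 45
f 42 45 19
f 30 45 42
f 9 42 46
f 42 19 50
f 46 50 20
f 42 50 46
f 10 26 37
f 26 14 40
f 37 40 18
f 26 40 37
f 14 49 27
f 49 20 48
f 27 48 13
f 49 48 27
f 20 50 47
f 50 19 43
f 47 43 11
f 50 43 47
f 19 45 44
f 45 16 32
f 44 32 15
f 45 32 44
f 16 31 36
f 31 10 33
f 36 33 17
f 31 33 36
f 12 38 24
f 38 18 39
f 24 39 13
f 38 39 24
f 12 24 22
f 24 13 23
f 22 23 11
f 24 23 22
f 12 22 29
f 22 11 28
f 29 28 15
f 22 28 29
f 12 29 34
f 29 15 35
f 34 35 17
f 29 35 34
f 12 34 38
f 34 17 41
f 38 41 18
f 34 41 38
f 13 39 27
f 39 18 40
f 27 40 14
f 39 40 27
f 11 23 47
f 23 13 48
f 47 48 20
f 23 48 47
f 15 28 44
f 28 11 43
f 44 43 19
f 28 43 44
f 17 35 36
f 35 15 32
f 36 32 16
f 35 32 36
f 18 41 37
f 41 17 33
f 37 33 10
f 41 33 37
f 52 51 54
f 52 54 53
f 54 51 55
f 54 55 53
f 55 51 56
f 55 56 53
f 56 51 57
f 56 57 53
f 57 51 58
f 57 58 53
f 58 51 59
f 58 59 53
f 59 51 60
f 59 60 53
f 60 51 61
f 60 61 53
f 61 51 62
f 61 62 53
f 62 51 63
f 62 63 53
f 63 51 64
f 63 64 53
f 64 51 65
f 64 65 53
f 65 51 66
f 65 66 53
f 66 51 67
f 66 67 53
f 67 51 52
f 67 52 53
f 69 71 68
f 72 69 68
f 68 71 70
f 70 72 68
f 69 75 71
f 73 69 72
f 73 75 69
f 71 75 70
f 74 72 70
f 70 75 74
f 74 73 72
f 75 73 74



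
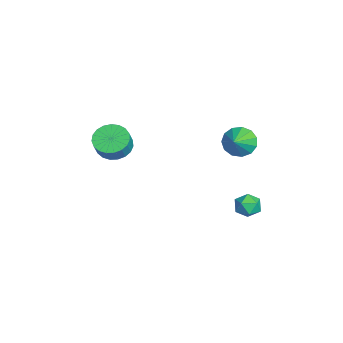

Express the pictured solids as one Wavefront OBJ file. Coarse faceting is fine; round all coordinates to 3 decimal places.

v -1.021 -3.265 2.911
v -0.26 -3.524 2.385
v 0.282 -3.714 3.264
v -0.479 -3.455 3.789
v -0.199 -3.132 2.432
v 0.343 -3.322 3.311
v -0.28 -2.763 2.562
v 0.262 -2.953 3.441
v -0.49 -2.481 2.752
v 0.053 -2.671 3.631
v -0.791 -2.335 2.969
v -0.248 -2.525 3.848
v -1.131 -2.349 3.177
v -0.589 -2.539 4.056
v -1.453 -2.522 3.338
v -0.911 -2.712 4.217
v -1.7 -2.823 3.425
v -1.158 -3.013 4.304
v -1.83 -3.201 3.424
v -1.288 -3.391 4.302
v -1.82 -3.589 3.333
v -1.278 -3.779 4.212
v -1.671 -3.922 3.17
v -1.129 -4.112 4.049
v -1.411 -4.141 2.961
v -0.868 -4.331 3.84
v -1.083 -4.208 2.744
v -0.54 -4.399 3.623
v -0.744 -4.113 2.556
v -0.202 -4.303 3.435
v -0.453 -3.871 2.429
v 0.089 -4.061 3.308
v -2.118 3.094 2.122
v -1.572 3.174 1.361
v -1.062 2.686 2.838
v -1.557 3.643 1.606
v -1.72 3.938 2.014
v -2.009 3.965 2.457
v -2.333 3.716 2.793
v -2.589 3.269 2.916
v -2.696 2.766 2.787
v -2.619 2.368 2.447
v -2.383 2.2 2.003
v -2.063 2.316 1.597
v -1.761 2.679 1.358
v -1.108 3.381 -1.365
v -0.799 3.76 -1.984
v 0.059 3 -1.016
v 0.368 3.379 -1.635
v 0.056 3.789 -1.038
v -0.665 4.024 -1.253
v -0.075 2.736 -1.747
v -0.796 2.971 -1.962
v -0.161 3.361 -2.22
v -0.08 4.012 -1.782
v -0.66 2.748 -1.218
v -0.579 3.399 -0.78
f 2 1 5
f 2 5 3
f 3 5 6
f 3 6 4
f 5 1 7
f 5 7 6
f 6 7 8
f 6 8 4
f 7 1 9
f 7 9 8
f 8 9 10
f 8 10 4
f 9 1 11
f 9 11 10
f 10 11 12
f 10 12 4
f 11 1 13
f 11 13 12
f 12 13 14
f 12 14 4
f 13 1 15
f 13 15 14
f 14 15 16
f 14 16 4
f 15 1 17
f 15 17 16
f 16 17 18
f 16 18 4
f 17 1 19
f 17 19 18
f 18 19 20
f 18 20 4
f 19 1 21
f 19 21 20
f 20 21 22
f 20 22 4
f 21 1 23
f 21 23 22
f 22 23 24
f 22 24 4
f 23 1 25
f 23 25 24
f 24 25 26
f 24 26 4
f 25 1 27
f 25 27 26
f 26 27 28
f 26 28 4
f 27 1 29
f 27 29 28
f 28 29 30
f 28 30 4
f 29 1 31
f 29 31 30
f 30 31 32
f 30 32 4
f 31 1 2
f 31 2 32
f 32 2 3
f 32 3 4
f 34 33 36
f 34 36 35
f 36 33 37
f 36 37 35
f 37 33 38
f 37 38 35
f 38 33 39
f 38 39 35
f 39 33 40
f 39 40 35
f 40 33 41
f 40 41 35
f 41 33 42
f 41 42 35
f 42 33 43
f 42 43 35
f 43 33 44
f 43 44 35
f 44 33 45
f 44 45 35
f 45 33 34
f 45 34 35
f 46 57 51
f 46 51 47
f 46 47 53
f 46 53 56
f 46 56 57
f 47 51 55
f 51 57 50
f 57 56 48
f 56 53 52
f 53 47 54
f 49 55 50
f 49 50 48
f 49 48 52
f 49 52 54
f 49 54 55
f 50 55 51
f 48 50 57
f 52 48 56
f 54 52 53
f 55 54 47



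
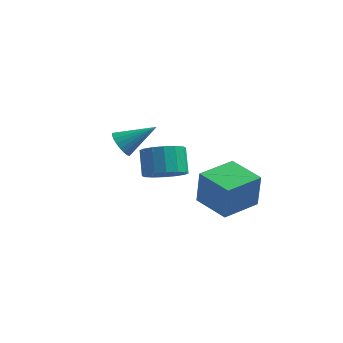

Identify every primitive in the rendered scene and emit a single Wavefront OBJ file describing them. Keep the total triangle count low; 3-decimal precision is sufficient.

v -4.315 -0.648 0.089
v -4.056 -0.361 -0.482
v -3.005 0.008 1.011
v -4.228 -0.154 -0.385
v -4.416 -0.032 -0.205
v -4.586 -0.016 0.025
v -4.709 -0.11 0.267
v -4.764 -0.296 0.478
v -4.741 -0.544 0.622
v -4.645 -0.809 0.673
v -4.492 -1.046 0.624
v -4.308 -1.215 0.482
v -4.125 -1.285 0.273
v -3.975 -1.245 0.031
v -3.884 -1.102 -0.2
v -3.867 -0.88 -0.381
v -3.928 -0.618 -0.481
v -1.399 -3.49 0.633
v -0.547 -3.484 0.952
v -0.908 -2.745 1.906
v -1.761 -2.75 1.587
v -0.57 -3.117 0.658
v -0.931 -2.378 1.613
v -0.814 -2.849 0.358
v -1.176 -2.11 1.312
v -1.216 -2.753 0.131
v -1.578 -2.013 1.086
v -1.667 -2.854 0.039
v -2.028 -2.115 0.993
v -2.046 -3.126 0.106
v -2.407 -2.386 1.06
v -2.252 -3.495 0.314
v -2.613 -2.756 1.268
v -2.229 -3.862 0.607
v -2.59 -3.123 1.562
v -1.984 -4.13 0.908
v -2.346 -3.391 1.862
v -1.582 -4.227 1.134
v -1.944 -3.487 2.089
v -1.132 -4.125 1.227
v -1.493 -3.386 2.181
v -0.753 -3.854 1.16
v -1.114 -3.114 2.114
v -0.567 -2.099 -1.569
v -0.43 -2.168 0.074
v 0.321 -0.556 -1.578
v 0.458 -0.626 0.065
v 0.882 -2.934 -1.725
v 1.019 -3.004 -0.082
v 1.77 -1.392 -1.734
v 1.907 -1.461 -0.091
f 2 1 4
f 2 4 3
f 4 1 5
f 4 5 3
f 5 1 6
f 5 6 3
f 6 1 7
f 6 7 3
f 7 1 8
f 7 8 3
f 8 1 9
f 8 9 3
f 9 1 10
f 9 10 3
f 10 1 11
f 10 11 3
f 11 1 12
f 11 12 3
f 12 1 13
f 12 13 3
f 13 1 14
f 13 14 3
f 14 1 15
f 14 15 3
f 15 1 16
f 15 16 3
f 16 1 17
f 16 17 3
f 17 1 2
f 17 2 3
f 19 18 22
f 19 22 20
f 20 22 23
f 20 23 21
f 22 18 24
f 22 24 23
f 23 24 25
f 23 25 21
f 24 18 26
f 24 26 25
f 25 26 27
f 25 27 21
f 26 18 28
f 26 28 27
f 27 28 29
f 27 29 21
f 28 18 30
f 28 30 29
f 29 30 31
f 29 31 21
f 30 18 32
f 30 32 31
f 31 32 33
f 31 33 21
f 32 18 34
f 32 34 33
f 33 34 35
f 33 35 21
f 34 18 36
f 34 36 35
f 35 36 37
f 35 37 21
f 36 18 38
f 36 38 37
f 37 38 39
f 37 39 21
f 38 18 40
f 38 40 39
f 39 40 41
f 39 41 21
f 40 18 42
f 40 42 41
f 41 42 43
f 41 43 21
f 42 18 19
f 42 19 43
f 43 19 20
f 43 20 21
f 45 47 44
f 48 45 44
f 44 47 46
f 46 48 44
f 45 51 47
f 49 45 48
f 49 51 45
f 47 51 46
f 50 48 46
f 46 51 50
f 50 49 48
f 51 49 50



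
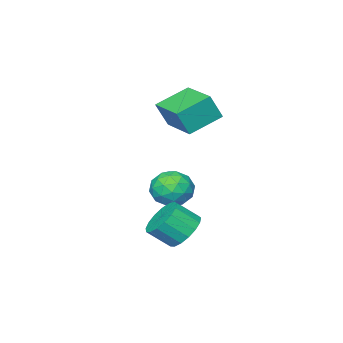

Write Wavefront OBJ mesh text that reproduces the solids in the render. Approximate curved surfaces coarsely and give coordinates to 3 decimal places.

v -5.215 -0.997 2.4
v -4.662 -1.243 3.717
v -4.657 1.074 2.552
v -4.104 0.827 3.87
v -3.556 -1.387 1.63
v -3.003 -1.634 2.948
v -2.998 0.683 1.783
v -2.445 0.437 3.1
v -0.21 3.47 -2.431
v 0.633 3.719 -2.986
v 1.414 3.039 -2.104
v 0.57 2.79 -1.549
v 0.59 4.093 -2.66
v 1.371 3.413 -1.778
v 0.364 4.324 -2.282
v 1.145 3.644 -1.4
v 0.006 4.359 -1.937
v 0.787 3.68 -1.056
v -0.401 4.191 -1.706
v 0.38 3.511 -0.824
v -0.765 3.858 -1.641
v 0.016 3.178 -0.759
v -1.002 3.435 -1.757
v -0.221 2.756 -0.875
v -1.057 3.021 -2.027
v -0.276 2.341 -1.145
v -0.919 2.709 -2.39
v -0.138 2.03 -1.508
v -0.618 2.572 -2.762
v 0.163 1.892 -1.88
v -0.224 2.641 -3.058
v 0.557 1.961 -2.176
v 0.173 2.899 -3.211
v 0.954 2.219 -2.329
v 0.483 3.288 -3.185
v 1.263 2.608 -2.303
v -3.387 -0.713 -3.339
v -2.716 -1.459 -2.829
v -4.744 -1.161 -2.211
v -4.073 -1.907 -1.701
v -3.877 -0.804 -1.589
v -3.039 -0.527 -2.286
v -4.421 -2.093 -2.754
v -3.583 -1.816 -3.451
v -3.355 -2.311 -2.467
v -3.019 -1.515 -1.747
v -4.441 -1.105 -3.293
v -4.105 -0.309 -2.573
v -2.933 -1.047 -3.183
v -4.527 -1.573 -1.857
v -4.412 -0.926 -1.791
v -4.018 -1.364 -1.491
v -3.122 -0.499 -2.864
v -2.728 -0.937 -2.564
v -3.41 -0.553 -1.835
v -4.732 -1.683 -2.476
v -4.338 -2.121 -2.176
v -3.442 -1.256 -3.549
v -3.048 -1.694 -3.249
v -4.05 -2.067 -3.205
v -2.914 -1.986 -2.67
v -3.711 -2.249 -2.007
v -3.916 -2.358 -2.627
v -3.423 -2.195 -3.036
v -2.716 -1.518 -2.247
v -3.514 -1.781 -1.584
v -3.399 -1.133 -1.518
v -2.906 -0.97 -1.928
v -3.092 -2.019 -2.034
v -3.946 -0.839 -3.456
v -4.744 -1.102 -2.793
v -4.554 -1.65 -3.112
v -4.061 -1.487 -3.522
v -3.749 -0.371 -3.033
v -4.546 -0.634 -2.37
v -4.037 -0.425 -2.004
v -3.544 -0.262 -2.413
v -4.368 -0.601 -3.006
f 2 4 1
f 5 2 1
f 1 4 3
f 3 5 1
f 2 8 4
f 6 2 5
f 6 8 2
f 4 8 3
f 7 5 3
f 3 8 7
f 7 6 5
f 8 6 7
f 10 9 13
f 10 13 11
f 11 13 14
f 11 14 12
f 13 9 15
f 13 15 14
f 14 15 16
f 14 16 12
f 15 9 17
f 15 17 16
f 16 17 18
f 16 18 12
f 17 9 19
f 17 19 18
f 18 19 20
f 18 20 12
f 19 9 21
f 19 21 20
f 20 21 22
f 20 22 12
f 21 9 23
f 21 23 22
f 22 23 24
f 22 24 12
f 23 9 25
f 23 25 24
f 24 25 26
f 24 26 12
f 25 9 27
f 25 27 26
f 26 27 28
f 26 28 12
f 27 9 29
f 27 29 28
f 28 29 30
f 28 30 12
f 29 9 31
f 29 31 30
f 30 31 32
f 30 32 12
f 31 9 33
f 31 33 32
f 32 33 34
f 32 34 12
f 33 9 35
f 33 35 34
f 34 35 36
f 34 36 12
f 35 9 10
f 35 10 36
f 36 10 11
f 36 11 12
f 37 74 53
f 74 48 77
f 53 77 42
f 74 77 53
f 37 53 49
f 53 42 54
f 49 54 38
f 53 54 49
f 37 49 58
f 49 38 59
f 58 59 44
f 49 59 58
f 37 58 70
f 58 44 73
f 70 73 47
f 58 73 70
f 37 70 74
f 70 47 78
f 74 78 48
f 70 78 74
f 38 54 65
f 54 42 68
f 65 68 46
f 54 68 65
f 42 77 55
f 77 48 76
f 55 76 41
f 77 76 55
f 48 78 75
f 78 47 71
f 75 71 39
f 78 71 75
f 47 73 72
f 73 44 60
f 72 60 43
f 73 60 72
f 44 59 64
f 59 38 61
f 64 61 45
f 59 61 64
f 40 66 52
f 66 46 67
f 52 67 41
f 66 67 52
f 40 52 50
f 52 41 51
f 50 51 39
f 52 51 50
f 40 50 57
f 50 39 56
f 57 56 43
f 50 56 57
f 40 57 62
f 57 43 63
f 62 63 45
f 57 63 62
f 40 62 66
f 62 45 69
f 66 69 46
f 62 69 66
f 41 67 55
f 67 46 68
f 55 68 42
f 67 68 55
f 39 51 75
f 51 41 76
f 75 76 48
f 51 76 75
f 43 56 72
f 56 39 71
f 72 71 47
f 56 71 72
f 45 63 64
f 63 43 60
f 64 60 44
f 63 60 64
f 46 69 65
f 69 45 61
f 65 61 38
f 69 61 65



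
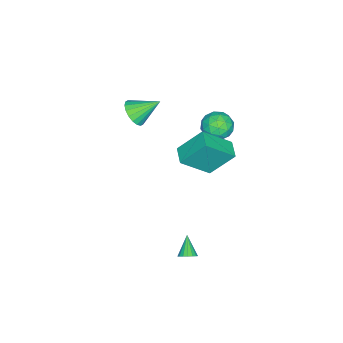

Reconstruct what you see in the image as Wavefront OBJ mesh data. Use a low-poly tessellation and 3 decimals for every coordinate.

v -0.514 -1.218 2.734
v 0.069 -1.438 3.384
v -1.166 0.038 3.746
v 0.27 -1.164 3.172
v 0.316 -0.9 2.874
v 0.198 -0.699 2.549
v -0.062 -0.601 2.26
v -0.411 -0.625 2.065
v -0.78 -0.767 2.002
v -1.097 -0.998 2.085
v -1.298 -1.273 2.296
v -1.344 -1.536 2.594
v -1.225 -1.737 2.92
v -0.966 -1.835 3.209
v -0.617 -1.811 3.404
v -0.247 -1.669 3.466
v 3.628 4.029 -4.04
v 4.029 3.953 -3.671
v 2.752 3.571 -3.18
v 3.947 4.199 -3.625
v 3.791 4.405 -3.673
v 3.598 4.526 -3.806
v 3.412 4.533 -3.992
v 3.275 4.424 -4.189
v 3.219 4.225 -4.352
v 3.257 3.981 -4.443
v 3.38 3.748 -4.442
v 3.56 3.579 -4.349
v 3.755 3.514 -4.185
v 3.921 3.567 -3.988
v 4.02 3.725 -3.802
v -2.897 3.498 1.852
v -2.203 3.891 2.435
v -1.977 2.209 1.625
v -1.283 2.602 2.208
v -2.141 2.301 2.595
v -2.709 3.097 2.736
v -1.471 3.003 1.324
v -2.039 3.799 1.465
v -1.321 3.585 2.109
v -1.735 3.151 2.895
v -2.445 2.949 1.165
v -2.859 2.515 1.951
v -2.631 3.807 2.164
v -1.549 2.293 1.896
v -2.053 2.115 2.124
v -1.645 2.346 2.467
v -2.928 3.341 2.34
v -2.52 3.572 2.683
v -2.484 2.637 2.777
v -1.66 2.528 1.377
v -1.252 2.759 1.72
v -2.535 3.754 1.593
v -2.127 3.985 1.936
v -1.696 3.463 1.283
v -1.704 3.859 2.315
v -1.164 3.101 2.181
v -1.274 3.337 1.662
v -1.608 3.805 1.744
v -1.948 3.603 2.776
v -1.407 2.846 2.643
v -1.911 2.669 2.87
v -2.245 3.137 2.953
v -1.429 3.424 2.585
v -2.773 3.254 1.417
v -2.232 2.497 1.284
v -1.935 2.963 1.107
v -2.269 3.431 1.19
v -3.016 2.999 1.879
v -2.476 2.241 1.745
v -2.572 2.295 2.316
v -2.906 2.763 2.398
v -2.751 2.676 1.475
v 1.625 2.414 3.152
v 1.033 3.613 4.666
v 0.551 3.646 1.756
v -0.042 4.845 3.27
v 2.522 3.035 3.01
v 1.929 4.234 4.524
v 1.447 4.267 1.614
v 0.855 5.466 3.128
f 2 1 4
f 2 4 3
f 4 1 5
f 4 5 3
f 5 1 6
f 5 6 3
f 6 1 7
f 6 7 3
f 7 1 8
f 7 8 3
f 8 1 9
f 8 9 3
f 9 1 10
f 9 10 3
f 10 1 11
f 10 11 3
f 11 1 12
f 11 12 3
f 12 1 13
f 12 13 3
f 13 1 14
f 13 14 3
f 14 1 15
f 14 15 3
f 15 1 16
f 15 16 3
f 16 1 2
f 16 2 3
f 18 17 20
f 18 20 19
f 20 17 21
f 20 21 19
f 21 17 22
f 21 22 19
f 22 17 23
f 22 23 19
f 23 17 24
f 23 24 19
f 24 17 25
f 24 25 19
f 25 17 26
f 25 26 19
f 26 17 27
f 26 27 19
f 27 17 28
f 27 28 19
f 28 17 29
f 28 29 19
f 29 17 30
f 29 30 19
f 30 17 31
f 30 31 19
f 31 17 18
f 31 18 19
f 32 69 48
f 69 43 72
f 48 72 37
f 69 72 48
f 32 48 44
f 48 37 49
f 44 49 33
f 48 49 44
f 32 44 53
f 44 33 54
f 53 54 39
f 44 54 53
f 32 53 65
f 53 39 68
f 65 68 42
f 53 68 65
f 32 65 69
f 65 42 73
f 69 73 43
f 65 73 69
f 33 49 60
f 49 37 63
f 60 63 41
f 49 63 60
f 37 72 50
f 72 43 71
f 50 71 36
f 72 71 50
f 43 73 70
f 73 42 66
f 70 66 34
f 73 66 70
f 42 68 67
f 68 39 55
f 67 55 38
f 68 55 67
f 39 54 59
f 54 33 56
f 59 56 40
f 54 56 59
f 35 61 47
f 61 41 62
f 47 62 36
f 61 62 47
f 35 47 45
f 47 36 46
f 45 46 34
f 47 46 45
f 35 45 52
f 45 34 51
f 52 51 38
f 45 51 52
f 35 52 57
f 52 38 58
f 57 58 40
f 52 58 57
f 35 57 61
f 57 40 64
f 61 64 41
f 57 64 61
f 36 62 50
f 62 41 63
f 50 63 37
f 62 63 50
f 34 46 70
f 46 36 71
f 70 71 43
f 46 71 70
f 38 51 67
f 51 34 66
f 67 66 42
f 51 66 67
f 40 58 59
f 58 38 55
f 59 55 39
f 58 55 59
f 41 64 60
f 64 40 56
f 60 56 33
f 64 56 60
f 75 77 74
f 78 75 74
f 74 77 76
f 76 78 74
f 75 81 77
f 79 75 78
f 79 81 75
f 77 81 76
f 80 78 76
f 76 81 80
f 80 79 78
f 81 79 80



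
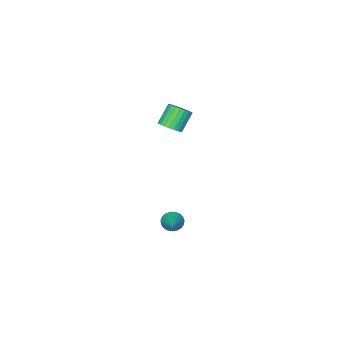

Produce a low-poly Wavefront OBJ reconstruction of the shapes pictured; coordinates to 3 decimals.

v -3.51 -3.701 -2.324
v -2.977 -3.531 -1.855
v -3.897 -3.649 -0.767
v -4.43 -3.819 -1.236
v -3.082 -3.273 -1.916
v -4.002 -3.391 -0.827
v -3.252 -3.08 -2.038
v -4.172 -3.199 -0.95
v -3.461 -2.982 -2.205
v -4.382 -3.101 -1.117
v -3.678 -2.993 -2.389
v -4.598 -3.112 -1.301
v -3.869 -3.112 -2.564
v -4.79 -3.231 -1.476
v -4.006 -3.321 -2.702
v -4.926 -3.439 -1.614
v -4.066 -3.587 -2.782
v -4.987 -3.706 -1.694
v -4.043 -3.871 -2.793
v -4.963 -3.989 -1.705
v -3.938 -4.129 -2.733
v -4.858 -4.247 -1.644
v -3.768 -4.321 -2.61
v -4.688 -4.44 -1.522
v -3.558 -4.419 -2.443
v -4.479 -4.538 -1.355
v -3.342 -4.408 -2.259
v -4.262 -4.527 -1.171
v -3.15 -4.289 -2.084
v -4.071 -4.408 -0.996
v -3.014 -4.081 -1.946
v -3.934 -4.199 -0.858
v -2.953 -3.814 -1.866
v -3.874 -3.933 -0.778
v 2.582 3.075 -2.749
v 2.958 3.103 -3.228
v 3.758 4.365 -1.751
v 2.795 3.29 -3.278
v 2.595 3.441 -3.237
v 2.393 3.528 -3.111
v 2.223 3.537 -2.923
v 2.116 3.466 -2.704
v 2.089 3.328 -2.493
v 2.147 3.145 -2.327
v 2.281 2.951 -2.233
v 2.466 2.778 -2.228
v 2.672 2.657 -2.314
v 2.862 2.608 -2.474
v 3.004 2.639 -2.682
v 3.072 2.747 -2.902
v 3.056 2.91 -3.095
f 2 1 5
f 2 5 3
f 3 5 6
f 3 6 4
f 5 1 7
f 5 7 6
f 6 7 8
f 6 8 4
f 7 1 9
f 7 9 8
f 8 9 10
f 8 10 4
f 9 1 11
f 9 11 10
f 10 11 12
f 10 12 4
f 11 1 13
f 11 13 12
f 12 13 14
f 12 14 4
f 13 1 15
f 13 15 14
f 14 15 16
f 14 16 4
f 15 1 17
f 15 17 16
f 16 17 18
f 16 18 4
f 17 1 19
f 17 19 18
f 18 19 20
f 18 20 4
f 19 1 21
f 19 21 20
f 20 21 22
f 20 22 4
f 21 1 23
f 21 23 22
f 22 23 24
f 22 24 4
f 23 1 25
f 23 25 24
f 24 25 26
f 24 26 4
f 25 1 27
f 25 27 26
f 26 27 28
f 26 28 4
f 27 1 29
f 27 29 28
f 28 29 30
f 28 30 4
f 29 1 31
f 29 31 30
f 30 31 32
f 30 32 4
f 31 1 33
f 31 33 32
f 32 33 34
f 32 34 4
f 33 1 2
f 33 2 34
f 34 2 3
f 34 3 4
f 36 35 38
f 36 38 37
f 38 35 39
f 38 39 37
f 39 35 40
f 39 40 37
f 40 35 41
f 40 41 37
f 41 35 42
f 41 42 37
f 42 35 43
f 42 43 37
f 43 35 44
f 43 44 37
f 44 35 45
f 44 45 37
f 45 35 46
f 45 46 37
f 46 35 47
f 46 47 37
f 47 35 48
f 47 48 37
f 48 35 49
f 48 49 37
f 49 35 50
f 49 50 37
f 50 35 51
f 50 51 37
f 51 35 36
f 51 36 37



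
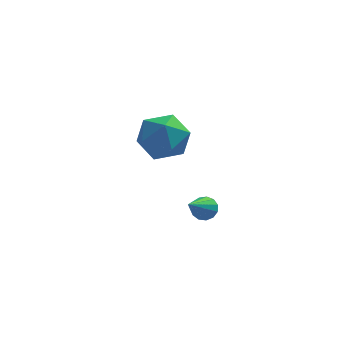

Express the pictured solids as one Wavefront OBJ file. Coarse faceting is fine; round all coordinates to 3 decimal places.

v -0.237 -2.382 -3.661
v 0.117 -2.199 -3.253
v -0.863 -3.578 -2.579
v -0.154 -2.028 -3.221
v -0.451 -1.97 -3.329
v -0.68 -2.043 -3.542
v -0.768 -2.223 -3.793
v -0.688 -2.454 -4.002
v -0.464 -2.661 -4.102
v -0.169 -2.78 -4.062
v 0.105 -2.773 -3.895
v 0.271 -2.641 -3.653
v 0.275 -2.427 -3.414
v -1.999 2.452 -3.436
v -1.091 2.728 -2.622
v -2.749 1.092 -2.138
v -1.841 1.368 -1.324
v -2.738 2.205 -1.568
v -2.274 3.046 -2.37
v -1.566 0.774 -2.39
v -1.102 1.615 -3.192
v -0.823 1.691 -1.975
v -1.547 2.576 -1.467
v -2.293 1.244 -3.293
v -3.017 2.129 -2.785
f 2 1 4
f 2 4 3
f 4 1 5
f 4 5 3
f 5 1 6
f 5 6 3
f 6 1 7
f 6 7 3
f 7 1 8
f 7 8 3
f 8 1 9
f 8 9 3
f 9 1 10
f 9 10 3
f 10 1 11
f 10 11 3
f 11 1 12
f 11 12 3
f 12 1 13
f 12 13 3
f 13 1 2
f 13 2 3
f 14 25 19
f 14 19 15
f 14 15 21
f 14 21 24
f 14 24 25
f 15 19 23
f 19 25 18
f 25 24 16
f 24 21 20
f 21 15 22
f 17 23 18
f 17 18 16
f 17 16 20
f 17 20 22
f 17 22 23
f 18 23 19
f 16 18 25
f 20 16 24
f 22 20 21
f 23 22 15



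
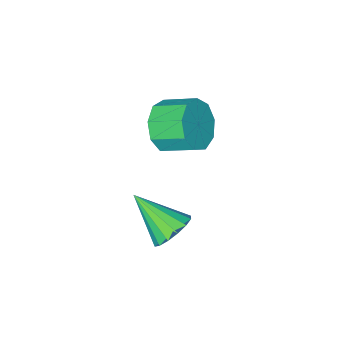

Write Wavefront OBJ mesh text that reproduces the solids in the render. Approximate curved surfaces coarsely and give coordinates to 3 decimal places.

v 1.075 2.145 0.846
v 1.84 2.149 1.608
v 1.231 3.278 2.216
v 0.465 3.275 1.454
v 2.05 2.569 1.037
v 1.44 3.698 1.646
v 1.803 2.791 0.378
v 1.193 3.92 0.986
v 1.216 2.711 -0.063
v 0.606 3.84 0.545
v 0.562 2.367 -0.079
v -0.047 3.496 0.53
v 0.149 1.919 0.339
v -0.461 3.048 0.947
v 0.169 1.577 0.993
v -0.441 2.706 1.601
v 0.613 1.501 1.579
v 0.003 2.63 2.187
v 1.273 1.727 1.822
v 0.663 2.856 2.43
v 2.44 4.288 -2.781
v 3.278 4.589 -2.773
v 2.98 2.752 -1.519
v 3.07 4.804 -2.423
v 2.694 4.881 -2.168
v 2.25 4.799 -2.078
v 1.856 4.58 -2.176
v 1.62 4.283 -2.437
v 1.603 3.987 -2.789
v 1.81 3.772 -3.14
v 2.186 3.695 -3.394
v 2.631 3.777 -3.484
v 3.024 3.996 -3.386
v 3.261 4.293 -3.126
f 2 1 5
f 2 5 3
f 3 5 6
f 3 6 4
f 5 1 7
f 5 7 6
f 6 7 8
f 6 8 4
f 7 1 9
f 7 9 8
f 8 9 10
f 8 10 4
f 9 1 11
f 9 11 10
f 10 11 12
f 10 12 4
f 11 1 13
f 11 13 12
f 12 13 14
f 12 14 4
f 13 1 15
f 13 15 14
f 14 15 16
f 14 16 4
f 15 1 17
f 15 17 16
f 16 17 18
f 16 18 4
f 17 1 19
f 17 19 18
f 18 19 20
f 18 20 4
f 19 1 2
f 19 2 20
f 20 2 3
f 20 3 4
f 22 21 24
f 22 24 23
f 24 21 25
f 24 25 23
f 25 21 26
f 25 26 23
f 26 21 27
f 26 27 23
f 27 21 28
f 27 28 23
f 28 21 29
f 28 29 23
f 29 21 30
f 29 30 23
f 30 21 31
f 30 31 23
f 31 21 32
f 31 32 23
f 32 21 33
f 32 33 23
f 33 21 34
f 33 34 23
f 34 21 22
f 34 22 23



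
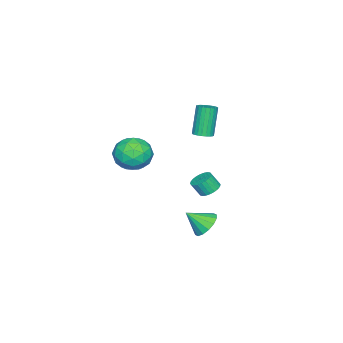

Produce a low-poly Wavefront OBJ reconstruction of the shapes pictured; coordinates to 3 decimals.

v 0.715 0.081 2.024
v 1.648 0.118 1.24
v 1.752 -1.118 3.2
v 2.685 -1.081 2.416
v 2.388 -0.087 3.058
v 1.747 0.654 2.331
v 1.653 -1.654 2.109
v 1.012 -0.913 1.382
v 2.228 -0.954 1.292
v 2.682 0.014 1.878
v 0.718 -1.014 2.562
v 1.172 -0.046 3.148
v 1.09 0.204 1.529
v 2.31 -1.204 2.911
v 2.135 -0.62 3.289
v 2.683 -0.599 2.827
v 1.149 0.519 2.17
v 1.697 0.541 1.709
v 2.132 0.421 2.778
v 1.703 -1.541 2.731
v 2.251 -1.519 2.27
v 0.717 -0.401 1.613
v 1.265 -0.38 1.151
v 1.268 -1.421 1.662
v 1.979 -0.404 1.098
v 2.589 -1.108 1.789
v 1.982 -1.445 1.609
v 1.606 -1.01 1.182
v 2.247 0.166 1.443
v 2.856 -0.539 2.134
v 2.682 0.045 2.511
v 2.305 0.48 2.084
v 2.587 -0.464 1.474
v 0.544 -0.461 2.306
v 1.153 -1.166 2.997
v 1.095 -1.48 2.356
v 0.718 -1.045 1.929
v 0.811 0.108 2.651
v 1.421 -0.596 3.342
v 1.794 0.01 3.258
v 1.418 0.445 2.831
v 0.813 -0.536 2.966
v -3.037 1.981 -2.677
v -2.333 2.107 -2.763
v -2.139 1.606 -1.908
v -2.843 1.479 -1.823
v -2.412 2.332 -2.613
v -2.218 1.83 -1.758
v -2.585 2.503 -2.474
v -2.391 2.002 -1.619
v -2.828 2.595 -2.365
v -2.633 2.093 -1.51
v -3.102 2.593 -2.304
v -2.908 2.091 -1.449
v -3.366 2.498 -2.3
v -3.172 1.996 -1.445
v -3.58 2.324 -2.353
v -3.386 1.823 -1.498
v -3.712 2.098 -2.456
v -3.518 1.597 -1.601
v -3.741 1.854 -2.592
v -3.547 1.353 -1.737
v -3.662 1.63 -2.742
v -3.468 1.128 -1.887
v -3.489 1.458 -2.881
v -3.295 0.957 -2.026
v -3.247 1.367 -2.99
v -3.052 0.865 -2.135
v -2.972 1.369 -3.051
v -2.778 0.867 -2.196
v -2.708 1.464 -3.055
v -2.514 0.962 -2.2
v -2.494 1.637 -3.002
v -2.3 1.136 -2.147
v -2.362 1.863 -2.899
v -2.168 1.362 -2.044
v -1.154 2.422 3.056
v -0.577 2.38 3.279
v -1.31 2.275 5.148
v -1.886 2.318 4.924
v -0.61 2.619 3.28
v -1.343 2.514 5.148
v -0.726 2.829 3.246
v -1.459 2.724 5.115
v -0.907 2.977 3.183
v -1.64 2.872 5.052
v -1.126 3.04 3.101
v -1.858 2.935 4.97
v -1.348 3.009 3.012
v -2.081 2.905 4.881
v -1.542 2.889 2.93
v -2.274 2.785 4.799
v -1.676 2.698 2.866
v -2.408 2.593 4.735
v -1.73 2.465 2.832
v -2.463 2.36 4.701
v -1.697 2.226 2.832
v -2.43 2.121 4.7
v -1.581 2.016 2.865
v -2.314 1.911 4.734
v -1.4 1.868 2.928
v -2.133 1.763 4.797
v -1.182 1.805 3.01
v -1.914 1.7 4.879
v -0.959 1.835 3.099
v -1.692 1.731 4.968
v -0.766 1.955 3.181
v -1.498 1.851 5.05
v -0.632 2.147 3.245
v -1.364 2.042 5.114
v -0.108 3.165 -3.623
v 0.641 3.715 -3.425
v 0.388 2.135 -2.637
v 0.294 3.853 -3.105
v -0.161 3.807 -2.925
v -0.602 3.589 -2.931
v -0.91 3.258 -3.123
v -1.004 2.901 -3.448
v -0.857 2.616 -3.821
v -0.51 2.477 -4.14
v -0.055 2.523 -4.321
v 0.386 2.741 -4.315
v 0.694 3.073 -4.123
v 0.788 3.429 -3.797
f 1 38 17
f 38 12 41
f 17 41 6
f 38 41 17
f 1 17 13
f 17 6 18
f 13 18 2
f 17 18 13
f 1 13 22
f 13 2 23
f 22 23 8
f 13 23 22
f 1 22 34
f 22 8 37
f 34 37 11
f 22 37 34
f 1 34 38
f 34 11 42
f 38 42 12
f 34 42 38
f 2 18 29
f 18 6 32
f 29 32 10
f 18 32 29
f 6 41 19
f 41 12 40
f 19 40 5
f 41 40 19
f 12 42 39
f 42 11 35
f 39 35 3
f 42 35 39
f 11 37 36
f 37 8 24
f 36 24 7
f 37 24 36
f 8 23 28
f 23 2 25
f 28 25 9
f 23 25 28
f 4 30 16
f 30 10 31
f 16 31 5
f 30 31 16
f 4 16 14
f 16 5 15
f 14 15 3
f 16 15 14
f 4 14 21
f 14 3 20
f 21 20 7
f 14 20 21
f 4 21 26
f 21 7 27
f 26 27 9
f 21 27 26
f 4 26 30
f 26 9 33
f 30 33 10
f 26 33 30
f 5 31 19
f 31 10 32
f 19 32 6
f 31 32 19
f 3 15 39
f 15 5 40
f 39 40 12
f 15 40 39
f 7 20 36
f 20 3 35
f 36 35 11
f 20 35 36
f 9 27 28
f 27 7 24
f 28 24 8
f 27 24 28
f 10 33 29
f 33 9 25
f 29 25 2
f 33 25 29
f 44 43 47
f 44 47 45
f 45 47 48
f 45 48 46
f 47 43 49
f 47 49 48
f 48 49 50
f 48 50 46
f 49 43 51
f 49 51 50
f 50 51 52
f 50 52 46
f 51 43 53
f 51 53 52
f 52 53 54
f 52 54 46
f 53 43 55
f 53 55 54
f 54 55 56
f 54 56 46
f 55 43 57
f 55 57 56
f 56 57 58
f 56 58 46
f 57 43 59
f 57 59 58
f 58 59 60
f 58 60 46
f 59 43 61
f 59 61 60
f 60 61 62
f 60 62 46
f 61 43 63
f 61 63 62
f 62 63 64
f 62 64 46
f 63 43 65
f 63 65 64
f 64 65 66
f 64 66 46
f 65 43 67
f 65 67 66
f 66 67 68
f 66 68 46
f 67 43 69
f 67 69 68
f 68 69 70
f 68 70 46
f 69 43 71
f 69 71 70
f 70 71 72
f 70 72 46
f 71 43 73
f 71 73 72
f 72 73 74
f 72 74 46
f 73 43 75
f 73 75 74
f 74 75 76
f 74 76 46
f 75 43 44
f 75 44 76
f 76 44 45
f 76 45 46
f 78 77 81
f 78 81 79
f 79 81 82
f 79 82 80
f 81 77 83
f 81 83 82
f 82 83 84
f 82 84 80
f 83 77 85
f 83 85 84
f 84 85 86
f 84 86 80
f 85 77 87
f 85 87 86
f 86 87 88
f 86 88 80
f 87 77 89
f 87 89 88
f 88 89 90
f 88 90 80
f 89 77 91
f 89 91 90
f 90 91 92
f 90 92 80
f 91 77 93
f 91 93 92
f 92 93 94
f 92 94 80
f 93 77 95
f 93 95 94
f 94 95 96
f 94 96 80
f 95 77 97
f 95 97 96
f 96 97 98
f 96 98 80
f 97 77 99
f 97 99 98
f 98 99 100
f 98 100 80
f 99 77 101
f 99 101 100
f 100 101 102
f 100 102 80
f 101 77 103
f 101 103 102
f 102 103 104
f 102 104 80
f 103 77 105
f 103 105 104
f 104 105 106
f 104 106 80
f 105 77 107
f 105 107 106
f 106 107 108
f 106 108 80
f 107 77 109
f 107 109 108
f 108 109 110
f 108 110 80
f 109 77 78
f 109 78 110
f 110 78 79
f 110 79 80
f 112 111 114
f 112 114 113
f 114 111 115
f 114 115 113
f 115 111 116
f 115 116 113
f 116 111 117
f 116 117 113
f 117 111 118
f 117 118 113
f 118 111 119
f 118 119 113
f 119 111 120
f 119 120 113
f 120 111 121
f 120 121 113
f 121 111 122
f 121 122 113
f 122 111 123
f 122 123 113
f 123 111 124
f 123 124 113
f 124 111 112
f 124 112 113

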